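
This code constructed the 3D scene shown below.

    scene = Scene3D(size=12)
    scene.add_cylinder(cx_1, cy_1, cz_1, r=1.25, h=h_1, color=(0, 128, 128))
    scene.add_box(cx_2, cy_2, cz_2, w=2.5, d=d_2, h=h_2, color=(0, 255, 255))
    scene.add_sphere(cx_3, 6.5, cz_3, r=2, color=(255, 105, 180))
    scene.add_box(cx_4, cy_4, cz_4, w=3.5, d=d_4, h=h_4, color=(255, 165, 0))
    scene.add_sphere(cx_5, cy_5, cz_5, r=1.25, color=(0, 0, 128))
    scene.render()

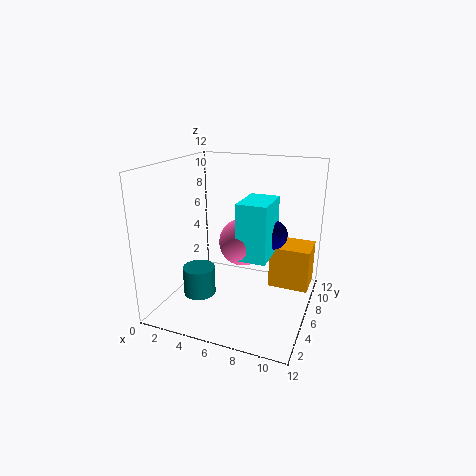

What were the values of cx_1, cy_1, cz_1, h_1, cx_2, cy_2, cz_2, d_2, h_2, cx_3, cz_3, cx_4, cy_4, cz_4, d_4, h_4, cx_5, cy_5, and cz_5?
cx_1 = 4, cy_1 = 2.75, cz_1 = 2.25, h_1 = 2.25, cx_2 = 6.25, cy_2 = 4.75, cz_2 = 4.5, d_2 = 3.75, h_2 = 4.75, cx_3 = 6.25, cz_3 = 5.5, cx_4 = 8.25, cy_4 = 7.75, cz_4 = 1, d_4 = 3, h_4 = 3.75, cx_5 = 8.5, cy_5 = 7.75, cz_5 = 6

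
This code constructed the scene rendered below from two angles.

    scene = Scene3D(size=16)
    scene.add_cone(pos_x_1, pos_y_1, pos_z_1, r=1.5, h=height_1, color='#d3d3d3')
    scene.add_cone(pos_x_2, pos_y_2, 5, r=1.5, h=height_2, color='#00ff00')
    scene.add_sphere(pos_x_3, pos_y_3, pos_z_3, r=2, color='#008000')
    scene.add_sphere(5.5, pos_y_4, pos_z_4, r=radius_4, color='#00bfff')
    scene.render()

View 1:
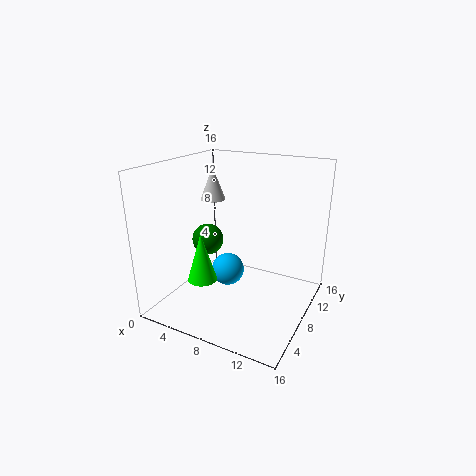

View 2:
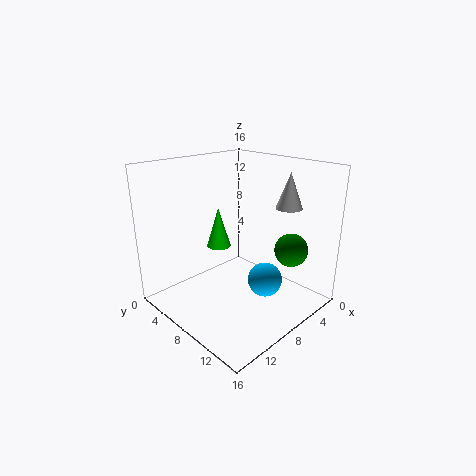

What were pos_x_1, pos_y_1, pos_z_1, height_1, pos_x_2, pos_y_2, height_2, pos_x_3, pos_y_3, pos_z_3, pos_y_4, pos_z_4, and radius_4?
pos_x_1 = 3
pos_y_1 = 11
pos_z_1 = 11
height_1 = 4
pos_x_2 = 6.5
pos_y_2 = 3
height_2 = 5
pos_x_3 = 2
pos_y_3 = 11
pos_z_3 = 5.5
pos_y_4 = 10
pos_z_4 = 2.5
radius_4 = 2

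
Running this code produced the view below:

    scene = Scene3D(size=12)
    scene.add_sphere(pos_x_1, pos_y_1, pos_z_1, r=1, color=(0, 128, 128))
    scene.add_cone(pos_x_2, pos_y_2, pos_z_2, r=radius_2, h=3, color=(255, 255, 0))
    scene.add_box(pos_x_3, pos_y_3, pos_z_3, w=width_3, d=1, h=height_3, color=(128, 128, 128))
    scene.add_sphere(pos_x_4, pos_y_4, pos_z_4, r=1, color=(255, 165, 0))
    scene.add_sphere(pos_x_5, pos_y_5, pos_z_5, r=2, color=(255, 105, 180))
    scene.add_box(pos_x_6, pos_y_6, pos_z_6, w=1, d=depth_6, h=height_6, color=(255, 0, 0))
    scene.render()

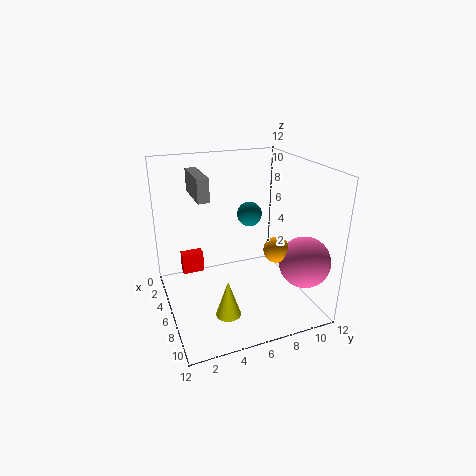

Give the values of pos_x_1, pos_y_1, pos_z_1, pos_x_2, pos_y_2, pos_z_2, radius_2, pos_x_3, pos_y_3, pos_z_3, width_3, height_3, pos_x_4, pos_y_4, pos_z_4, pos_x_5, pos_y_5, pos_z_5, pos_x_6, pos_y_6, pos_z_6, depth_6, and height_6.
pos_x_1 = 6, pos_y_1 = 7, pos_z_1 = 8, pos_x_2 = 9, pos_y_2 = 4, pos_z_2 = 1, radius_2 = 1, pos_x_3 = 1, pos_y_3 = 3, pos_z_3 = 9, width_3 = 4, height_3 = 2, pos_x_4 = 9, pos_y_4 = 8, pos_z_4 = 6, pos_x_5 = 10, pos_y_5 = 10, pos_z_5 = 5, pos_x_6 = 1, pos_y_6 = 2, pos_z_6 = 1, depth_6 = 2, height_6 = 2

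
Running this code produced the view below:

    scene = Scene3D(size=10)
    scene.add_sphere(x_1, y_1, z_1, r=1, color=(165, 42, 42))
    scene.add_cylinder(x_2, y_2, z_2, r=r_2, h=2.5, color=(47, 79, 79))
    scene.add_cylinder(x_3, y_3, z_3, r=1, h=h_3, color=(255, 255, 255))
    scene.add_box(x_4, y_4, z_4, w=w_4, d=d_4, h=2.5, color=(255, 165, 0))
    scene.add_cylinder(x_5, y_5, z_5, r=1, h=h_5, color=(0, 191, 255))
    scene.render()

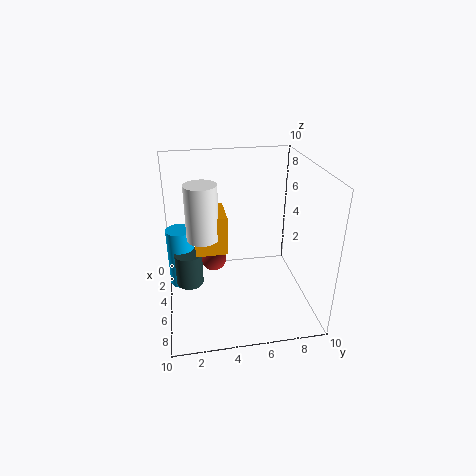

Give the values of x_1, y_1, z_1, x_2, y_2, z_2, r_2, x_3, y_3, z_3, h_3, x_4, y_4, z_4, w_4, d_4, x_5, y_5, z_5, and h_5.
x_1 = 2.5
y_1 = 3.5
z_1 = 2
x_2 = 4
y_2 = 1.5
z_2 = 1
r_2 = 1
x_3 = 6.5
y_3 = 2.5
z_3 = 6
h_3 = 3.5
x_4 = 4.5
y_4 = 2
z_4 = 5
w_4 = 2.5
d_4 = 2
x_5 = 3
y_5 = 1
z_5 = 0.5
h_5 = 4.5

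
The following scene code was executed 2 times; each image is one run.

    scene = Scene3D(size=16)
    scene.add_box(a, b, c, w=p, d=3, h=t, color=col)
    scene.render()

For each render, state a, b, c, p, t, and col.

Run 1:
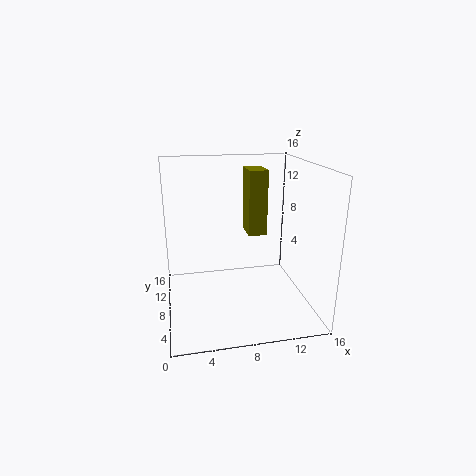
a = 9; b = 7; c = 8.5; p = 2; t = 7; col = 'olive'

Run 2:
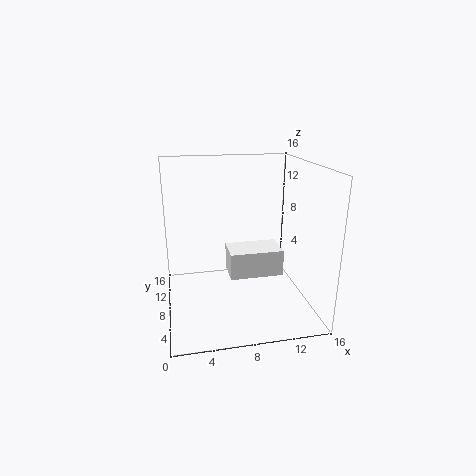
a = 6; b = 1.5; c = 6.5; p = 5; t = 2.5; col = 'white'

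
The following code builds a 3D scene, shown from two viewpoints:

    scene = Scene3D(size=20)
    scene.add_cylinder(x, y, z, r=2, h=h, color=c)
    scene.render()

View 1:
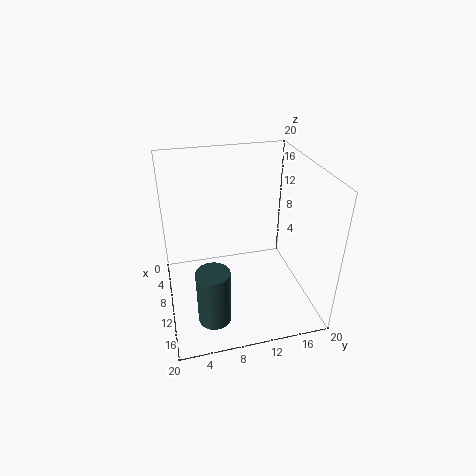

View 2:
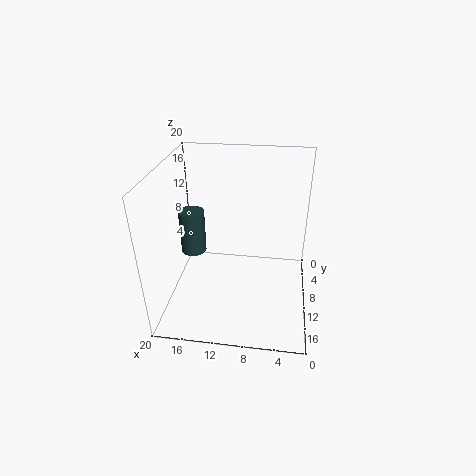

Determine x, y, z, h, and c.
x = 18; y = 5; z = 4; h = 7; c = 'darkslategray'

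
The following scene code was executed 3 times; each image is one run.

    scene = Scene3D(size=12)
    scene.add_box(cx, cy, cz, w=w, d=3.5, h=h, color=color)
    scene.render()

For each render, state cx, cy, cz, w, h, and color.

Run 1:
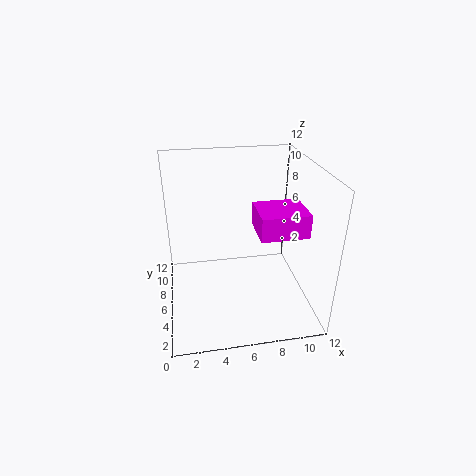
cx = 7.5; cy = 4; cz = 6.5; w = 4; h = 2; color = 'magenta'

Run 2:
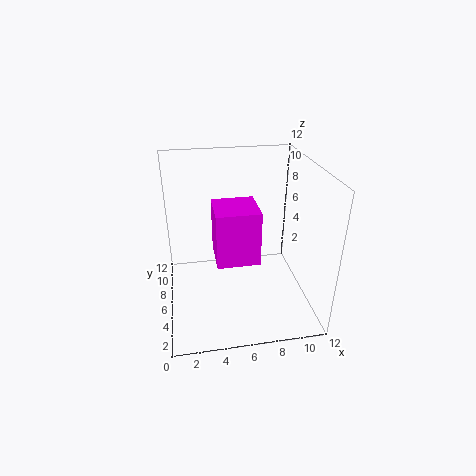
cx = 4; cy = 4; cz = 4.5; w = 3.5; h = 4.5; color = 'magenta'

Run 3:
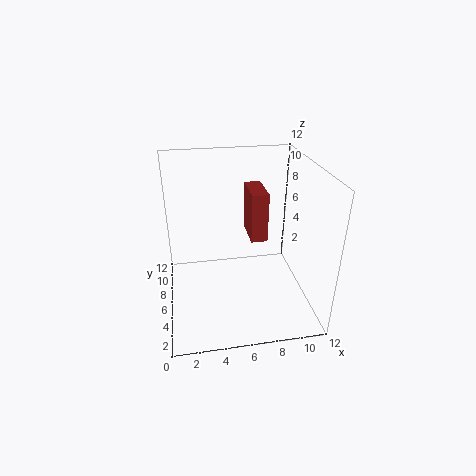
cx = 7.5; cy = 7.5; cz = 4.5; w = 1.5; h = 4.5; color = 'brown'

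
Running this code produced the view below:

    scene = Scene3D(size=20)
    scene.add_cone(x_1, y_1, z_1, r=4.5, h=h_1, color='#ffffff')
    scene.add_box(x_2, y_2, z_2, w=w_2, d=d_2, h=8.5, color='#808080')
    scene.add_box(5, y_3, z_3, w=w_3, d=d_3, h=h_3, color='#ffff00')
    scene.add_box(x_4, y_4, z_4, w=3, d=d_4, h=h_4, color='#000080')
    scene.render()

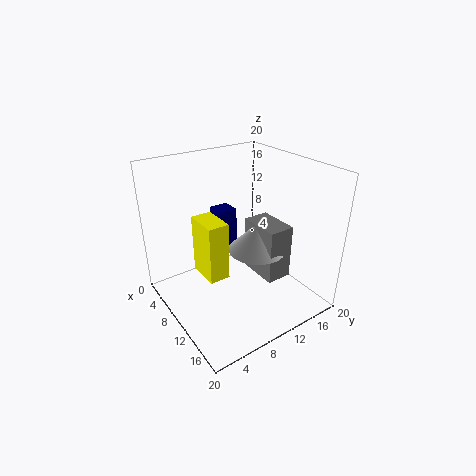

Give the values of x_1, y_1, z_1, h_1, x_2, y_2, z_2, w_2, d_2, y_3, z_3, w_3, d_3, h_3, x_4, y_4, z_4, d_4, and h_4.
x_1 = 8
y_1 = 15
z_1 = 5.5
h_1 = 4.5
x_2 = 5.5
y_2 = 14.5
z_2 = 1.5
w_2 = 6.5
d_2 = 4
y_3 = 5.5
z_3 = 4
w_3 = 5
d_3 = 3
h_3 = 8.5
x_4 = 1.5
y_4 = 10.5
z_4 = 4.5
d_4 = 3
h_4 = 7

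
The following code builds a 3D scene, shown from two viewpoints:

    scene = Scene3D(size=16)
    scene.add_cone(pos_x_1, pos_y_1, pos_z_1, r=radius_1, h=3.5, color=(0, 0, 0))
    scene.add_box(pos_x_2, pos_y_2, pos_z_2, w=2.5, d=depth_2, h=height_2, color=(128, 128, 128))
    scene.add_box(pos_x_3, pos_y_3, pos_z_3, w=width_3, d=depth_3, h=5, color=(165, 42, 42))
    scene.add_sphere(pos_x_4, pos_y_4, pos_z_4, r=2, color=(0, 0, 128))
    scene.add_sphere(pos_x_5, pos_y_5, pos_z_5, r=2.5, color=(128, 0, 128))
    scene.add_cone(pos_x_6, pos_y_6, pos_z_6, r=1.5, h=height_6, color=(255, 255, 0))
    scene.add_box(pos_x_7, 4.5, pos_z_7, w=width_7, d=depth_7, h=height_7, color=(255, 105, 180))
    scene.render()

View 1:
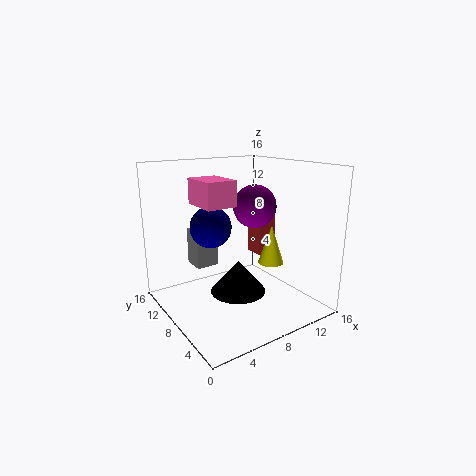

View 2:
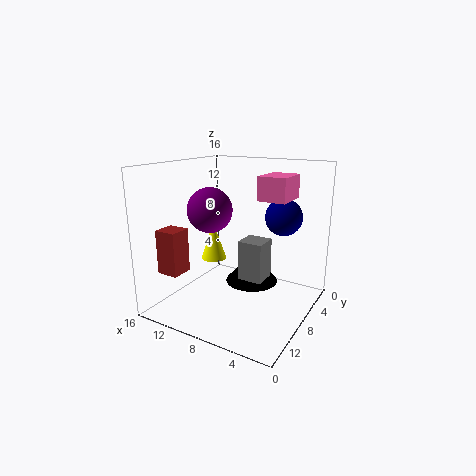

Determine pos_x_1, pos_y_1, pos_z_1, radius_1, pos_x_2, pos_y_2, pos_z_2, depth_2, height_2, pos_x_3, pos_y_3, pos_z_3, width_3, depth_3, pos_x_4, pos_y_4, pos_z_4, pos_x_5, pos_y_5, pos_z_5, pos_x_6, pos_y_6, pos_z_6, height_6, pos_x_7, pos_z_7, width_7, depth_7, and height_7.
pos_x_1 = 7, pos_y_1 = 6.5, pos_z_1 = 2.5, radius_1 = 3, pos_x_2 = 3.5, pos_y_2 = 9, pos_z_2 = 5, depth_2 = 2.5, height_2 = 4, pos_x_3 = 13, pos_y_3 = 10.5, pos_z_3 = 4, width_3 = 2.5, depth_3 = 2.5, pos_x_4 = 3.5, pos_y_4 = 6, pos_z_4 = 10.5, pos_x_5 = 11, pos_y_5 = 9, pos_z_5 = 11, pos_x_6 = 12, pos_y_6 = 7, pos_z_6 = 4.5, height_6 = 4.5, pos_x_7 = 2.5, pos_z_7 = 12.5, width_7 = 3, depth_7 = 4, height_7 = 2.5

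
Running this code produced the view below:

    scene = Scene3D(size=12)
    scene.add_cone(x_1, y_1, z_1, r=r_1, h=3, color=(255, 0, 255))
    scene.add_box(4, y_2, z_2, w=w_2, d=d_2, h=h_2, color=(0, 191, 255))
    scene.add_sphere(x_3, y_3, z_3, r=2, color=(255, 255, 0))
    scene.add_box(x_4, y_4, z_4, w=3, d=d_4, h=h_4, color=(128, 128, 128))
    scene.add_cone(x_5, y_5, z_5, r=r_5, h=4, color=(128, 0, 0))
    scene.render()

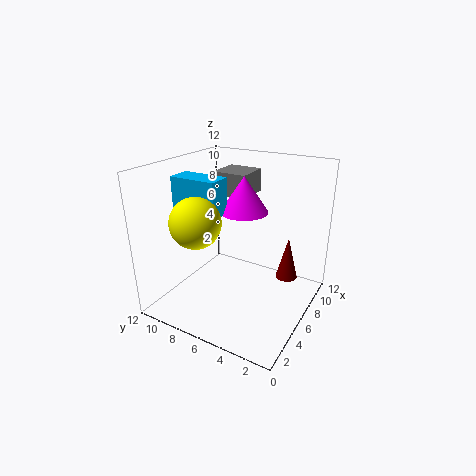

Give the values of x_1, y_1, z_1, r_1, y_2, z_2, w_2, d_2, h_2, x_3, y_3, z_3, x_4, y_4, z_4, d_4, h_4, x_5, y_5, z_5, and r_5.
x_1 = 7; y_1 = 6; z_1 = 8; r_1 = 2; y_2 = 7; z_2 = 8; w_2 = 2; d_2 = 4; h_2 = 3; x_3 = 3; y_3 = 8; z_3 = 8; x_4 = 7; y_4 = 6; z_4 = 9; d_4 = 3; h_4 = 2; x_5 = 10; y_5 = 3; z_5 = 1; r_5 = 1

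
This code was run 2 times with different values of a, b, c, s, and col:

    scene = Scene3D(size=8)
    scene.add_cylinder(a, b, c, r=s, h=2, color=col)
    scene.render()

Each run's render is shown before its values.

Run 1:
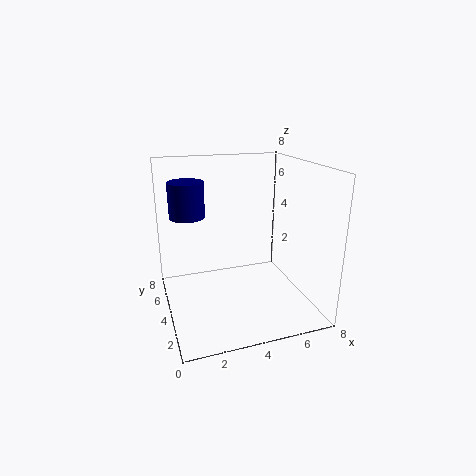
a = 1.5
b = 5.5
c = 5
s = 1
col = 'navy'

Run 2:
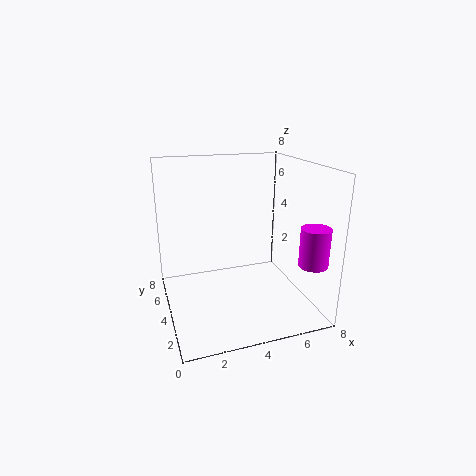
a = 7
b = 1
c = 3.25
s = 0.75
col = 'magenta'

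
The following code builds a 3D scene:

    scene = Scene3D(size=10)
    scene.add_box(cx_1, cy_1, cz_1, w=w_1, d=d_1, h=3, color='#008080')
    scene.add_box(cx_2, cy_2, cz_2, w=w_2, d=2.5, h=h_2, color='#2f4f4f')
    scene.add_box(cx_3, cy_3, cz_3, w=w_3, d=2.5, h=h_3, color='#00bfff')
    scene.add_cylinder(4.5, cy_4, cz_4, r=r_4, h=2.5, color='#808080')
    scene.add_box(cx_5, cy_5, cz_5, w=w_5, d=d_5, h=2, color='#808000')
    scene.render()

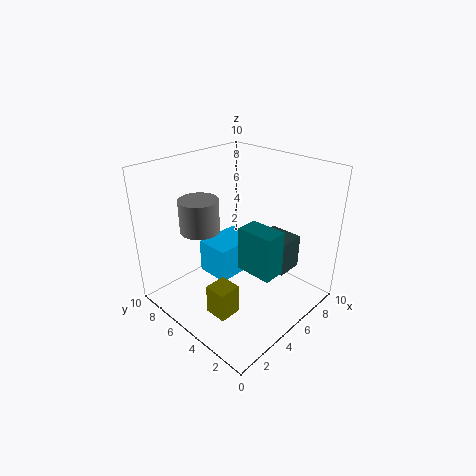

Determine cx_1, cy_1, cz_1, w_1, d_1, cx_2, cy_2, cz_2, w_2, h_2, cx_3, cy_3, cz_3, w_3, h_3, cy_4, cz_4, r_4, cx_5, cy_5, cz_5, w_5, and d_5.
cx_1 = 4; cy_1 = 1.5; cz_1 = 3.5; w_1 = 1.5; d_1 = 2.5; cx_2 = 7; cy_2 = 2.5; cz_2 = 2; w_2 = 2; h_2 = 2.5; cx_3 = 4; cy_3 = 5.5; cz_3 = 1.5; w_3 = 3.5; h_3 = 2.5; cy_4 = 8.5; cz_4 = 4.5; r_4 = 1.5; cx_5 = 1.5; cy_5 = 3; cz_5 = 1; w_5 = 1.5; d_5 = 1.5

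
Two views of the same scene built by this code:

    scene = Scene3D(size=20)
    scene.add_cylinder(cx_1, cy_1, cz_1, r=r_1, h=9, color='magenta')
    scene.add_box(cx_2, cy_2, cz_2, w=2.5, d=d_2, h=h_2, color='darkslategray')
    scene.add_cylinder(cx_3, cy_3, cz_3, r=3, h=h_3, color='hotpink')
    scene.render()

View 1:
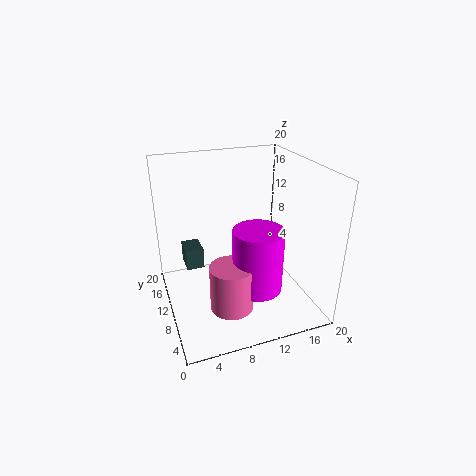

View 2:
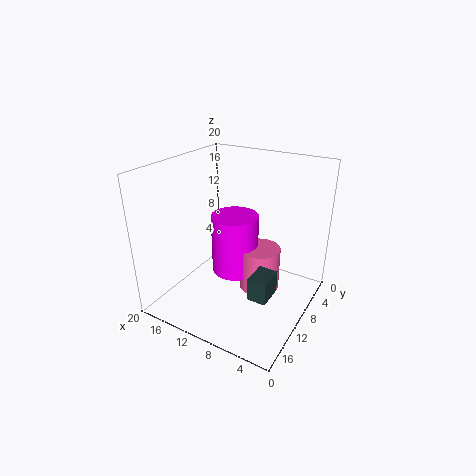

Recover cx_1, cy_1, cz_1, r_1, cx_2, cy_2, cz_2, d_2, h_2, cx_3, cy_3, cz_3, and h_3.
cx_1 = 12, cy_1 = 7.5, cz_1 = 3, r_1 = 3.5, cx_2 = 3, cy_2 = 12, cz_2 = 5, d_2 = 3.5, h_2 = 3, cx_3 = 8, cy_3 = 7, cz_3 = 1, h_3 = 6.5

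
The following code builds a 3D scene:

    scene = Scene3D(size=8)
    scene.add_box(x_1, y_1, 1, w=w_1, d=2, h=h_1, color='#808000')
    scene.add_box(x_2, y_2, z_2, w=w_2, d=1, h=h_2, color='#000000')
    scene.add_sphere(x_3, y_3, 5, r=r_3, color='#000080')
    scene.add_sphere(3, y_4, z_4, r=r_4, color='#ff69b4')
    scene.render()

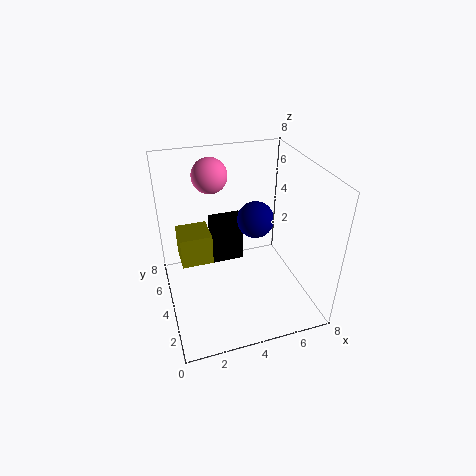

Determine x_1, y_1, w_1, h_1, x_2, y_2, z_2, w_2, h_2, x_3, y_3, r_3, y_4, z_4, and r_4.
x_1 = 1
y_1 = 6
w_1 = 2
h_1 = 2
x_2 = 3
y_2 = 6
z_2 = 1
w_2 = 2
h_2 = 3
x_3 = 5
y_3 = 4
r_3 = 1
y_4 = 6
z_4 = 7
r_4 = 1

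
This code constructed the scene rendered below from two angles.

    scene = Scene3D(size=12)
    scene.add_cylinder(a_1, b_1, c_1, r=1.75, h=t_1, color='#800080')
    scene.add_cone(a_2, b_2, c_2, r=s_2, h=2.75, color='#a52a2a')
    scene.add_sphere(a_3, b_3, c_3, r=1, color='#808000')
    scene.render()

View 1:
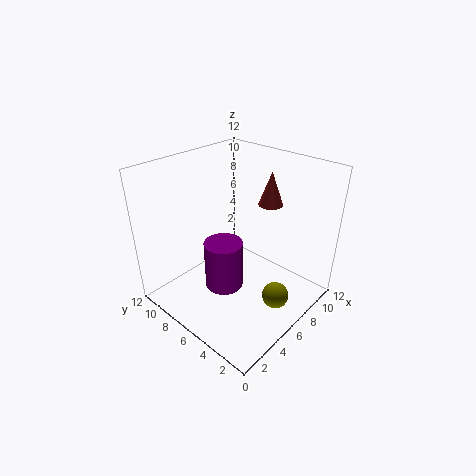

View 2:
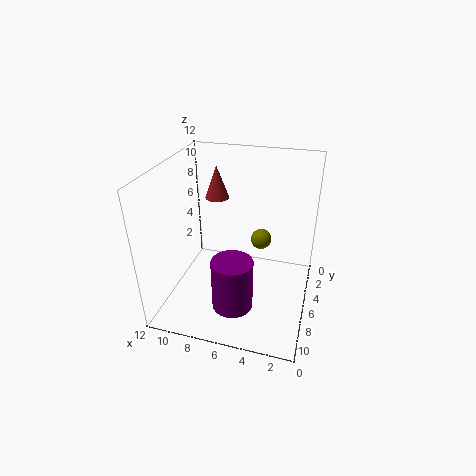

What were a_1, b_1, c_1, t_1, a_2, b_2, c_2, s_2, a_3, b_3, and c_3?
a_1 = 6, b_1 = 7.75, c_1 = 0.25, t_1 = 4.5, a_2 = 8.25, b_2 = 4.5, c_2 = 8.75, s_2 = 1, a_3 = 5, b_3 = 1.25, c_3 = 3.25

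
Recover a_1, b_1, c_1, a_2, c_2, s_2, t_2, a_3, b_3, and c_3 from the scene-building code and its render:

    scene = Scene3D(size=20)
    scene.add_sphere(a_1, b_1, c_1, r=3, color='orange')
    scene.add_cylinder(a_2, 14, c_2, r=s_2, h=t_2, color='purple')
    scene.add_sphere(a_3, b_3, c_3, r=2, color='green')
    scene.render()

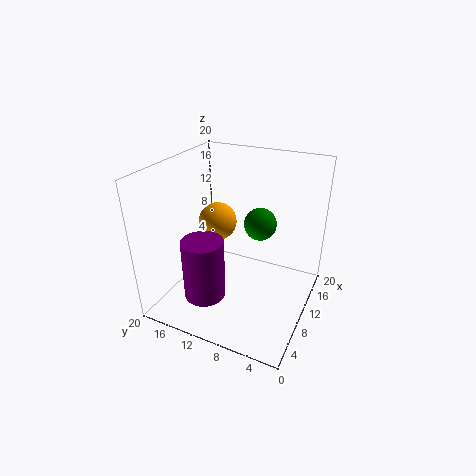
a_1 = 15
b_1 = 16
c_1 = 9
a_2 = 7
c_2 = 1
s_2 = 3
t_2 = 9
a_3 = 8
b_3 = 6
c_3 = 14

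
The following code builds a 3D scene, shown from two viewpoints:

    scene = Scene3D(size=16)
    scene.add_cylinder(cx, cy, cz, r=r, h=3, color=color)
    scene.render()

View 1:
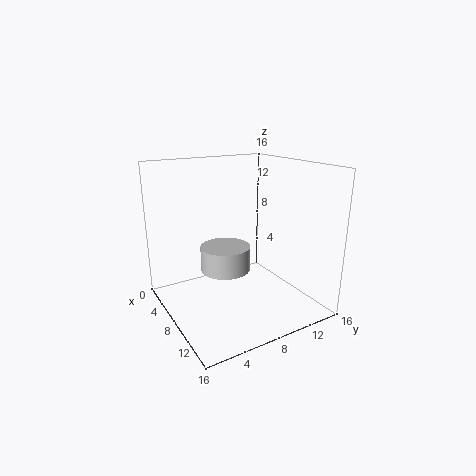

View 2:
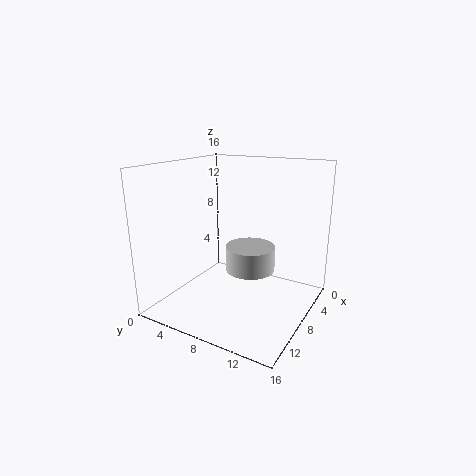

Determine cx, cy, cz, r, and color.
cx = 5; cy = 8; cz = 3; r = 3; color = 'lightgray'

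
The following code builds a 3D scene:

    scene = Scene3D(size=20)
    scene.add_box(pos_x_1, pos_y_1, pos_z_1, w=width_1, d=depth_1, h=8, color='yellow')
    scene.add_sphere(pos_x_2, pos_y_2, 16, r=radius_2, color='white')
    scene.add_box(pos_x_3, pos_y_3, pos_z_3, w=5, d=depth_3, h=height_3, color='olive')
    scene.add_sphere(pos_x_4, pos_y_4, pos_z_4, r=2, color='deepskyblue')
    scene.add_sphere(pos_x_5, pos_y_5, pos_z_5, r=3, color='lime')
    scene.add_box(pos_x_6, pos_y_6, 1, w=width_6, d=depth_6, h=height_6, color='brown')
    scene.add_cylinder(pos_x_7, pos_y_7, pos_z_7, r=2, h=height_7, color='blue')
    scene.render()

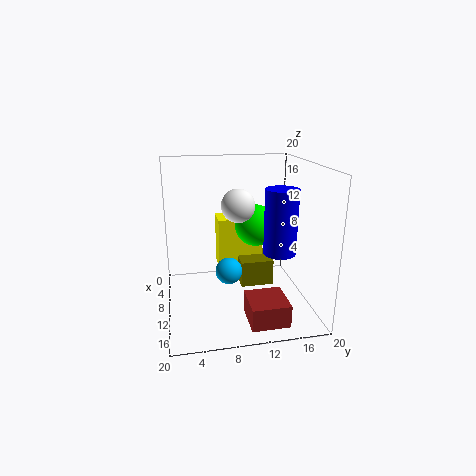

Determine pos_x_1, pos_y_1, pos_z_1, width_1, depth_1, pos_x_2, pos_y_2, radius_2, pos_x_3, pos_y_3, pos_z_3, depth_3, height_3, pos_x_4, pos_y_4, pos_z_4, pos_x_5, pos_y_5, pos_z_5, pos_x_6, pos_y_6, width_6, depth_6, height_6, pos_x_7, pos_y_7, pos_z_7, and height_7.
pos_x_1 = 1; pos_y_1 = 8; pos_z_1 = 3; width_1 = 4; depth_1 = 7; pos_x_2 = 15; pos_y_2 = 9; radius_2 = 2; pos_x_3 = 3; pos_y_3 = 11; pos_z_3 = 1; depth_3 = 5; height_3 = 4; pos_x_4 = 8; pos_y_4 = 9; pos_z_4 = 4; pos_x_5 = 8; pos_y_5 = 13; pos_z_5 = 11; pos_x_6 = 14; pos_y_6 = 10; width_6 = 5; depth_6 = 5; height_6 = 3; pos_x_7 = 16; pos_y_7 = 14; pos_z_7 = 10; height_7 = 8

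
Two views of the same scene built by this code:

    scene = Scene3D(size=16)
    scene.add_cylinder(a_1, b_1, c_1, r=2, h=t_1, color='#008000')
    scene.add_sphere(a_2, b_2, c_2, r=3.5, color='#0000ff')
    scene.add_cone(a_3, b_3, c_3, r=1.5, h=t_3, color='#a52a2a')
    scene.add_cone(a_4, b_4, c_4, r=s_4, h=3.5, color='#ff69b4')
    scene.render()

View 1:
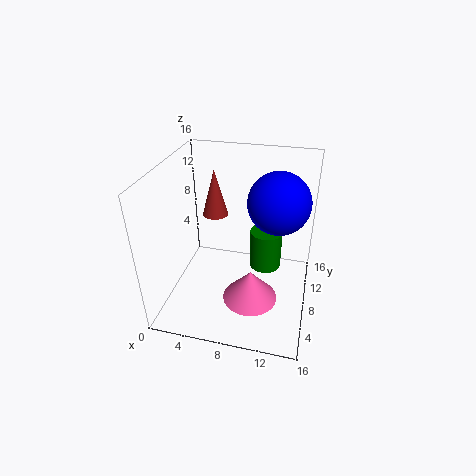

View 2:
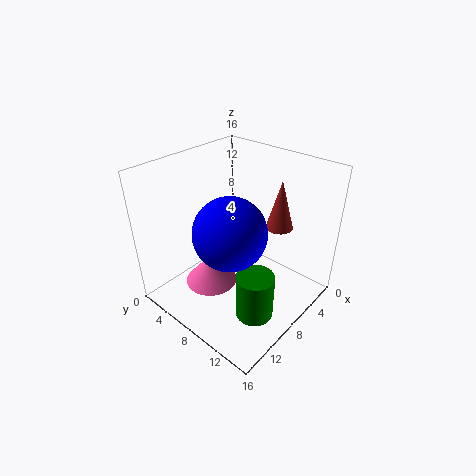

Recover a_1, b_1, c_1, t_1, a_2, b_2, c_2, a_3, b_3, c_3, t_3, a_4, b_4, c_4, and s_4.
a_1 = 10.5; b_1 = 12.5; c_1 = 1.5; t_1 = 5; a_2 = 12; b_2 = 10.5; c_2 = 11.5; a_3 = 4.5; b_3 = 11; c_3 = 9; t_3 = 5.5; a_4 = 10; b_4 = 5.5; c_4 = 2; s_4 = 3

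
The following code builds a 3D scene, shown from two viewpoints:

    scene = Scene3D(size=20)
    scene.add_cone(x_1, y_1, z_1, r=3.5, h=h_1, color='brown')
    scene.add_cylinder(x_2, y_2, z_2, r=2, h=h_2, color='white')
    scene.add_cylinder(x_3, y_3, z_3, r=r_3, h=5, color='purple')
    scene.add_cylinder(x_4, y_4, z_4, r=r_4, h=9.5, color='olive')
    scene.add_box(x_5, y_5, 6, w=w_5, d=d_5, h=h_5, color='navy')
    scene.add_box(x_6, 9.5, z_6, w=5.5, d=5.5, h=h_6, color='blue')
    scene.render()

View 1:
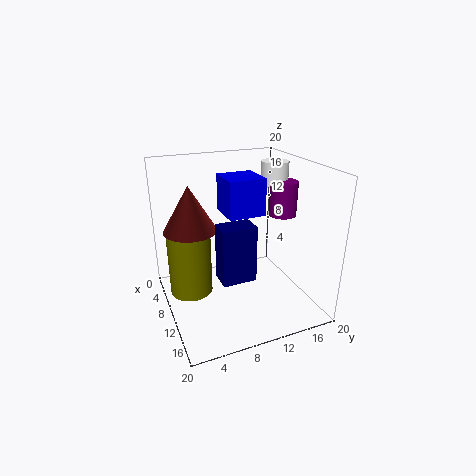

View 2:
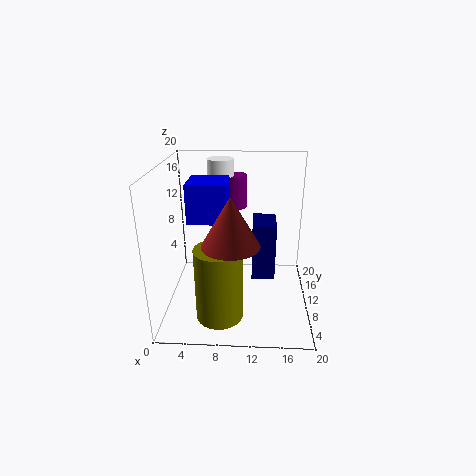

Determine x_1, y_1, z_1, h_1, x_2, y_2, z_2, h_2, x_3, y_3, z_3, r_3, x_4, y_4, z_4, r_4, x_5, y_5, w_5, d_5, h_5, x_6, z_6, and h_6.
x_1 = 9.5, y_1 = 3.5, z_1 = 12, h_1 = 6, x_2 = 7, y_2 = 17, z_2 = 16, h_2 = 3.5, x_3 = 9, y_3 = 17.5, z_3 = 12, r_3 = 2, x_4 = 8, y_4 = 3.5, z_4 = 2, r_4 = 3, x_5 = 12, y_5 = 6, w_5 = 3, d_5 = 4.5, h_5 = 7.5, x_6 = 3, z_6 = 12, h_6 = 5.5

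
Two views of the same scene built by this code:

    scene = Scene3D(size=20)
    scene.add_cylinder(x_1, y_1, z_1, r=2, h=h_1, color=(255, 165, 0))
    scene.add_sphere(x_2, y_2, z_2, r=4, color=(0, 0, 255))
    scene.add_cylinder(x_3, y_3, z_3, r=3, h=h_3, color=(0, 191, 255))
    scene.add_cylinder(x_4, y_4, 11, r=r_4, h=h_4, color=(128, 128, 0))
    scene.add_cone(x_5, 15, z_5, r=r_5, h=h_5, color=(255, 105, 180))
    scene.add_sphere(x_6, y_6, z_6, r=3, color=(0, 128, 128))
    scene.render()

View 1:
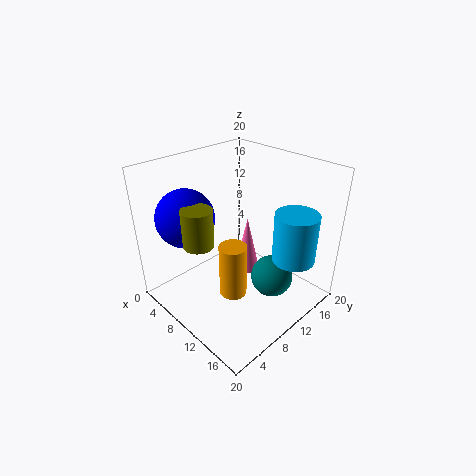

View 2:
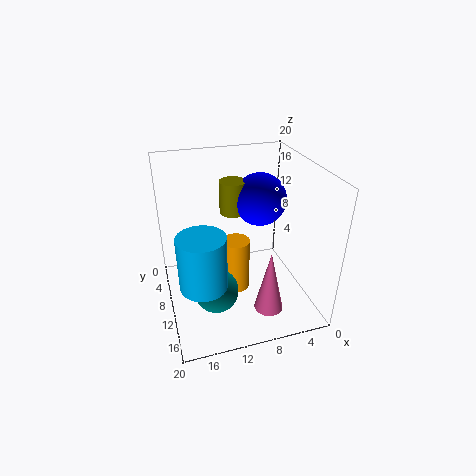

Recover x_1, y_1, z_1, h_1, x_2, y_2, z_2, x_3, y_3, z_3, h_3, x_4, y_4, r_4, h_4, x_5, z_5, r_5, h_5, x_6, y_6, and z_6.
x_1 = 10, y_1 = 9, z_1 = 1, h_1 = 8, x_2 = 5, y_2 = 5, z_2 = 13, x_3 = 16, y_3 = 15, z_3 = 7, h_3 = 7, x_4 = 9, y_4 = 4, r_4 = 2, h_4 = 5, x_5 = 7, z_5 = 1, r_5 = 2, h_5 = 9, x_6 = 14, y_6 = 13, z_6 = 4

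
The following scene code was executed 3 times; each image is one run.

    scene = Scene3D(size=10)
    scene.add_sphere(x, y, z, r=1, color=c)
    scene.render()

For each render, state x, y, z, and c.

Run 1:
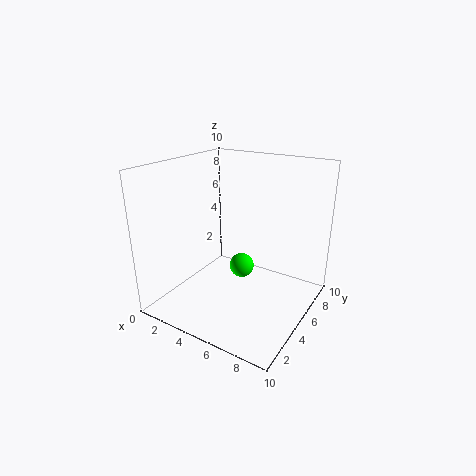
x = 3.5; y = 8; z = 1; c = 'lime'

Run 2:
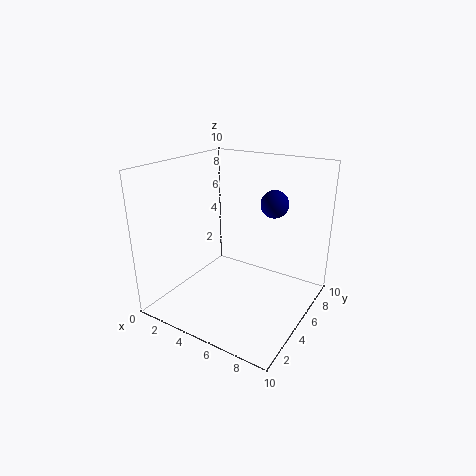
x = 6.5; y = 7.5; z = 7; c = 'navy'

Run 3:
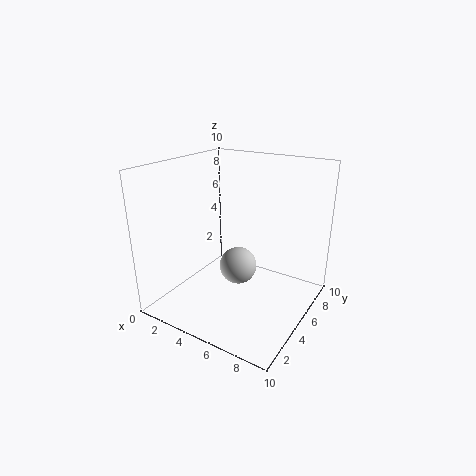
x = 7.5; y = 1; z = 5.5; c = 'lightgray'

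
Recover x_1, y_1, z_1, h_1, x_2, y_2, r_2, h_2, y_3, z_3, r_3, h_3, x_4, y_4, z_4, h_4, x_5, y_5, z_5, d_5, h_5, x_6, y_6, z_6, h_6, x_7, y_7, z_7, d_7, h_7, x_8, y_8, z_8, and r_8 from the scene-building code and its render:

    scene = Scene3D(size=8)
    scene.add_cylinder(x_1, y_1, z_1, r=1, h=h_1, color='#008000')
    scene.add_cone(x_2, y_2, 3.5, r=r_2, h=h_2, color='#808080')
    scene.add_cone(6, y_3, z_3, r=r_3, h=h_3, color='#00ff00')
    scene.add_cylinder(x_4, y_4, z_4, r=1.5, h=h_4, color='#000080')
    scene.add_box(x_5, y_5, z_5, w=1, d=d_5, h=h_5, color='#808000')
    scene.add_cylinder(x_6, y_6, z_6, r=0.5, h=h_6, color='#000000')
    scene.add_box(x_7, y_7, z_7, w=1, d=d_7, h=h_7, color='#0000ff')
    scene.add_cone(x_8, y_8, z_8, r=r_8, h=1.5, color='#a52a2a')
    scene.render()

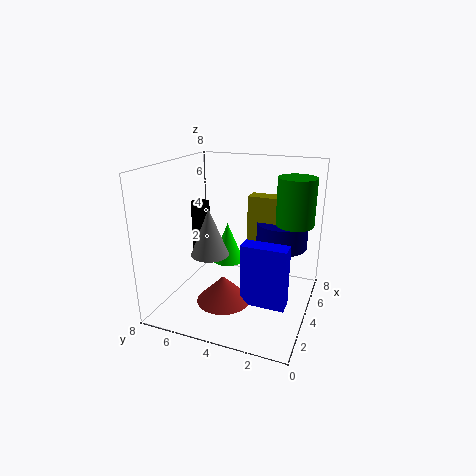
x_1 = 4.5
y_1 = 1
z_1 = 5
h_1 = 2.5
x_2 = 2.5
y_2 = 5
r_2 = 1
h_2 = 2.5
y_3 = 5.5
z_3 = 1.5
r_3 = 1
h_3 = 2.5
x_4 = 6
y_4 = 2
z_4 = 3
h_4 = 1.5
x_5 = 5.5
y_5 = 1.5
z_5 = 3
d_5 = 2.5
h_5 = 3
x_6 = 3.5
y_6 = 6
z_6 = 3
h_6 = 3
x_7 = 3
y_7 = 1
z_7 = 0.5
d_7 = 2.5
h_7 = 3.5
x_8 = 3
y_8 = 4.5
z_8 = 0.5
r_8 = 1.5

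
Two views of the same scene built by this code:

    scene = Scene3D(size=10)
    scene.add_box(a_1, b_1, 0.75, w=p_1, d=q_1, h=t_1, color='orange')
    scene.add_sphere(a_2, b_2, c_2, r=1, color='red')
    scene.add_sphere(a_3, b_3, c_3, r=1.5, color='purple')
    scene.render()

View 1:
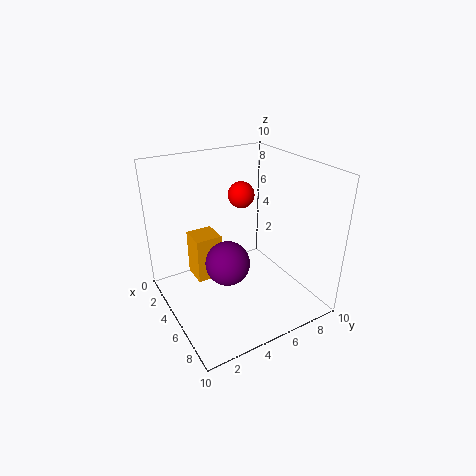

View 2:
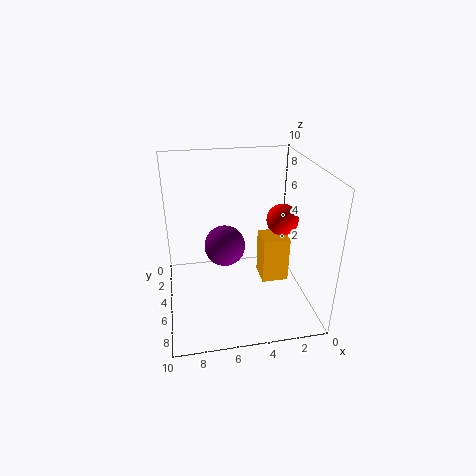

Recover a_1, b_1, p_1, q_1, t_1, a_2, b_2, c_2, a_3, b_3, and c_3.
a_1 = 1
b_1 = 2.75
p_1 = 2
q_1 = 2
t_1 = 3.5
a_2 = 2.5
b_2 = 6.75
c_2 = 7
a_3 = 5.75
b_3 = 3.75
c_3 = 3.75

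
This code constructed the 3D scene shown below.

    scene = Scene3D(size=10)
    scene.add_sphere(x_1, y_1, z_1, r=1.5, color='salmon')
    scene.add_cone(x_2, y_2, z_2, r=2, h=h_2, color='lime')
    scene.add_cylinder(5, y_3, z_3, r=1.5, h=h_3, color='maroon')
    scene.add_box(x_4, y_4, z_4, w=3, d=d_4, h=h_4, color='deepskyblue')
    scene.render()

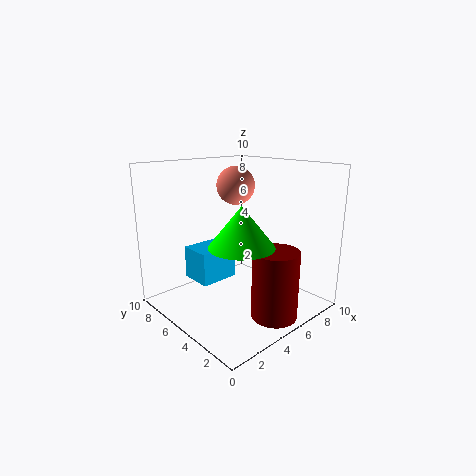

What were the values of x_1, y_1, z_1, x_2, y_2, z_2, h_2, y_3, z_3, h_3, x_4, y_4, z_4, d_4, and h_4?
x_1 = 7.5; y_1 = 8; z_1 = 8; x_2 = 3; y_2 = 2.5; z_2 = 5.5; h_2 = 2.5; y_3 = 1.5; z_3 = 0.5; h_3 = 4.5; x_4 = 3.5; y_4 = 7; z_4 = 1; d_4 = 2.5; h_4 = 2.5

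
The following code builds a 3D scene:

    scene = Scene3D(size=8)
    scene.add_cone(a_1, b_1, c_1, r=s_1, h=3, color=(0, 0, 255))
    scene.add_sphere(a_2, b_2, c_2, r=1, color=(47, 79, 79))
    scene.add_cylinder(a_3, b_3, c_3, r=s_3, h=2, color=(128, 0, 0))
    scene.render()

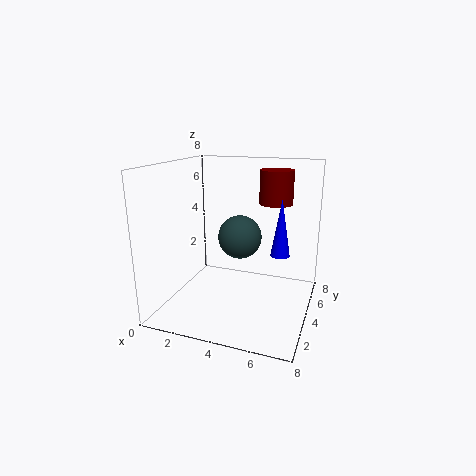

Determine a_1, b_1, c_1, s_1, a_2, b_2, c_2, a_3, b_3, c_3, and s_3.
a_1 = 6.5; b_1 = 3.5; c_1 = 3.5; s_1 = 0.5; a_2 = 5; b_2 = 1.5; c_2 = 5; a_3 = 5.5; b_3 = 6.5; c_3 = 5.5; s_3 = 1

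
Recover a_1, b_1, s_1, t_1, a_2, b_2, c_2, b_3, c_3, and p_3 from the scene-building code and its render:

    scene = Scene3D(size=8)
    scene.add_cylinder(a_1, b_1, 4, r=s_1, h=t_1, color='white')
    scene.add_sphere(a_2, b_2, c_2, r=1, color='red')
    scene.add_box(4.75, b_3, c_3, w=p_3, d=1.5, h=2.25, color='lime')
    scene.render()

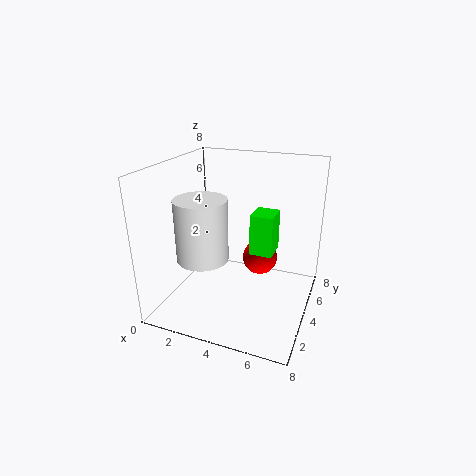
a_1 = 3.25
b_1 = 1.25
s_1 = 1.25
t_1 = 3
a_2 = 5
b_2 = 5
c_2 = 2.5
b_3 = 3.75
c_3 = 3.25
p_3 = 1.25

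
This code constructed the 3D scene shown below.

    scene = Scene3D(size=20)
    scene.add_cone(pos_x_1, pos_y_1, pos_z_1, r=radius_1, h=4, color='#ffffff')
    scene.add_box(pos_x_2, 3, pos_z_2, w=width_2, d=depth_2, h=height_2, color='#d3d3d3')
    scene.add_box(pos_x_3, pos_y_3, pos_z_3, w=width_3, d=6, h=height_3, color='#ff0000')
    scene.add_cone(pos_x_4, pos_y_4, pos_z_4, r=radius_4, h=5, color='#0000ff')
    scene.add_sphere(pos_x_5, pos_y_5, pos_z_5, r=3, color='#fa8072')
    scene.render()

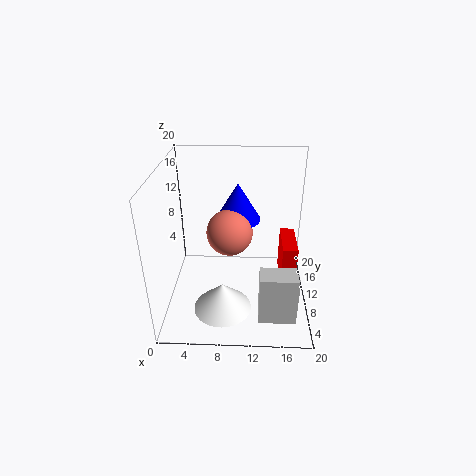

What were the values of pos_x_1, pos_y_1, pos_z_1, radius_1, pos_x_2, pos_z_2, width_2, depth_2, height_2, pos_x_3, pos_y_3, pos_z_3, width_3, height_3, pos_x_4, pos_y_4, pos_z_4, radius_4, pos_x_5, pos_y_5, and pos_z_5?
pos_x_1 = 8, pos_y_1 = 6, pos_z_1 = 1, radius_1 = 4, pos_x_2 = 13, pos_z_2 = 1, width_2 = 5, depth_2 = 3, height_2 = 7, pos_x_3 = 16, pos_y_3 = 7, pos_z_3 = 4, width_3 = 2, height_3 = 6, pos_x_4 = 10, pos_y_4 = 10, pos_z_4 = 13, radius_4 = 3, pos_x_5 = 9, pos_y_5 = 8, pos_z_5 = 12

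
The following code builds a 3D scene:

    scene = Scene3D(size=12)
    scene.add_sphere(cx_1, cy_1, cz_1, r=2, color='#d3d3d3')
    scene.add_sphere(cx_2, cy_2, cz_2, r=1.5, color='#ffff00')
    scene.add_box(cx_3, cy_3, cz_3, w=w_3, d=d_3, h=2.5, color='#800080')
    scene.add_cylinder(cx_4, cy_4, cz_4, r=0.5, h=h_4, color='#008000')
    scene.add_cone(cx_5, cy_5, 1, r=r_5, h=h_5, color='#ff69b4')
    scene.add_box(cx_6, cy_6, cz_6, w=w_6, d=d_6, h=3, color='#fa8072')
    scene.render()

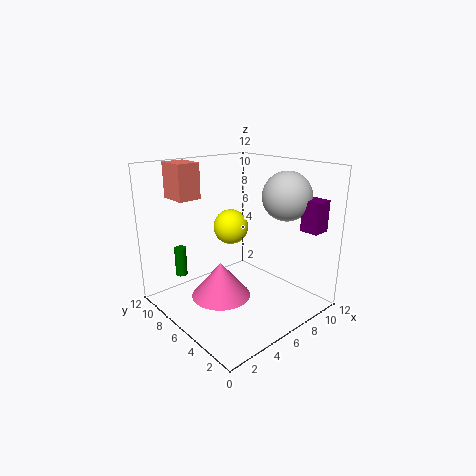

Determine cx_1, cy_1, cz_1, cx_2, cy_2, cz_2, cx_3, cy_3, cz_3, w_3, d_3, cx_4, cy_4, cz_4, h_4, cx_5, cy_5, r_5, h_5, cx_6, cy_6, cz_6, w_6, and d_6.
cx_1 = 9, cy_1 = 3.5, cz_1 = 9.5, cx_2 = 6.5, cy_2 = 7.5, cz_2 = 6.5, cx_3 = 9, cy_3 = 0.5, cz_3 = 7, w_3 = 1.5, d_3 = 1.5, cx_4 = 2.5, cy_4 = 9.5, cz_4 = 2.5, h_4 = 2.5, cx_5 = 4.5, cy_5 = 6.5, r_5 = 2.5, h_5 = 3, cx_6 = 2.5, cy_6 = 9, cz_6 = 9, w_6 = 2, d_6 = 2.5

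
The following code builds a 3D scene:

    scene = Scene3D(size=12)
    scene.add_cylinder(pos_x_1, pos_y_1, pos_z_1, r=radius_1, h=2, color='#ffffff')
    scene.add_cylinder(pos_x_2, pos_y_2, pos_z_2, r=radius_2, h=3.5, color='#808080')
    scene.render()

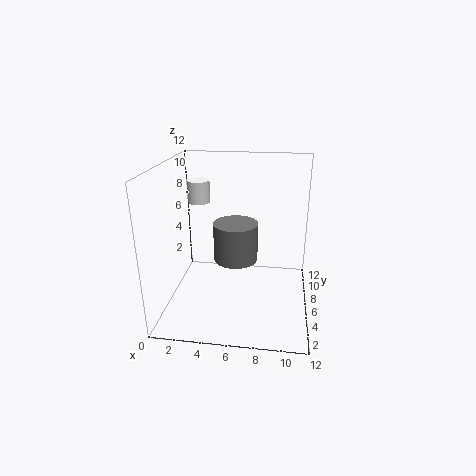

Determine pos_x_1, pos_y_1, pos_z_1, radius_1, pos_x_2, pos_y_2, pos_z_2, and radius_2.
pos_x_1 = 2; pos_y_1 = 9; pos_z_1 = 8; radius_1 = 1; pos_x_2 = 5.5; pos_y_2 = 8; pos_z_2 = 3; radius_2 = 2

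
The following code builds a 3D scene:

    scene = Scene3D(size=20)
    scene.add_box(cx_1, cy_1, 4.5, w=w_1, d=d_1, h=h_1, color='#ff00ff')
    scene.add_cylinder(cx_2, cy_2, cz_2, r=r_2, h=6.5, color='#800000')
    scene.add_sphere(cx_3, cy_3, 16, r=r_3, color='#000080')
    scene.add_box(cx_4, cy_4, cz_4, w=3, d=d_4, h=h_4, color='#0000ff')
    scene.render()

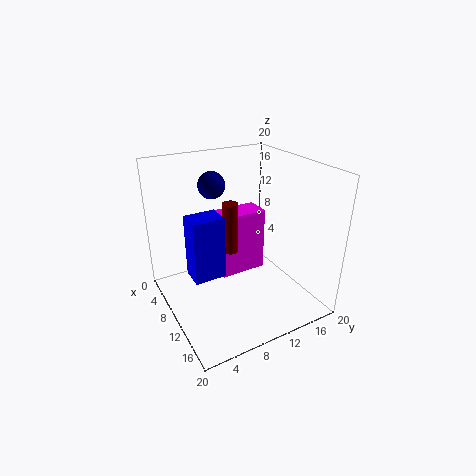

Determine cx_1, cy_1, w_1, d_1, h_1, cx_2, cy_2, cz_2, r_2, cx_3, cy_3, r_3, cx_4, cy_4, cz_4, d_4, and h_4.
cx_1 = 7, cy_1 = 7.5, w_1 = 3.5, d_1 = 6.5, h_1 = 9, cx_2 = 12.5, cy_2 = 7.5, cz_2 = 10, r_2 = 1, cx_3 = 4, cy_3 = 9, r_3 = 2, cx_4 = 11, cy_4 = 2, cz_4 = 7.5, d_4 = 4, h_4 = 8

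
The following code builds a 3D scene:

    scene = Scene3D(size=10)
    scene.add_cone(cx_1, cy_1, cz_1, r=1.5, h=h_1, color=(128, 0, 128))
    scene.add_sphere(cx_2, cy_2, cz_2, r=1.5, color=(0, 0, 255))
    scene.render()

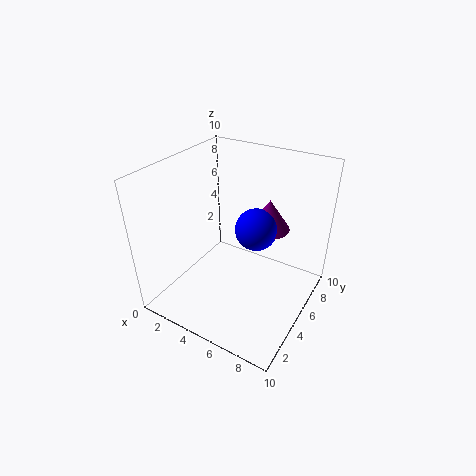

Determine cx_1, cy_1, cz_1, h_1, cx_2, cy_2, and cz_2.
cx_1 = 6.25
cy_1 = 7.25
cz_1 = 5
h_1 = 2.25
cx_2 = 5.75
cy_2 = 6.25
cz_2 = 5.25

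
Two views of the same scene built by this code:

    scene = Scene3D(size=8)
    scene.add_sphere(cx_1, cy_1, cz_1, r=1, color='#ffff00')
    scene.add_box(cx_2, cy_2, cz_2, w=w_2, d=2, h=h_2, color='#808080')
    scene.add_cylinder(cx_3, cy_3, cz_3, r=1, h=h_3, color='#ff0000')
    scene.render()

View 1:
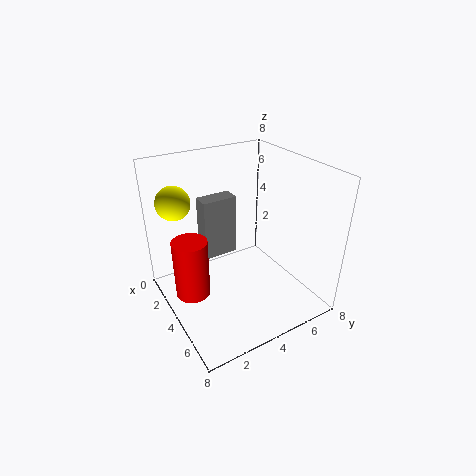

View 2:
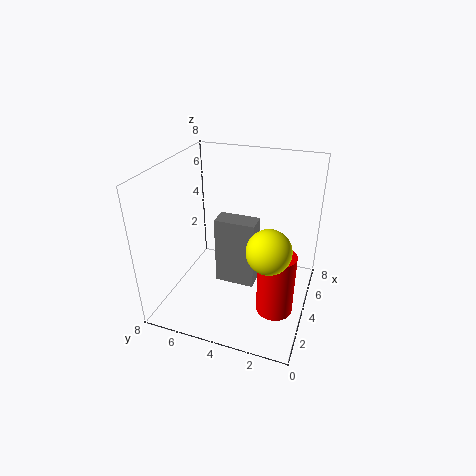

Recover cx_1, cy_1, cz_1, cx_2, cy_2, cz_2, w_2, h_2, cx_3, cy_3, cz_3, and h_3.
cx_1 = 1
cy_1 = 1.5
cz_1 = 5.5
cx_2 = 2
cy_2 = 2.5
cz_2 = 2.5
w_2 = 1
h_2 = 3.5
cx_3 = 3
cy_3 = 1.5
cz_3 = 0.5
h_3 = 3.5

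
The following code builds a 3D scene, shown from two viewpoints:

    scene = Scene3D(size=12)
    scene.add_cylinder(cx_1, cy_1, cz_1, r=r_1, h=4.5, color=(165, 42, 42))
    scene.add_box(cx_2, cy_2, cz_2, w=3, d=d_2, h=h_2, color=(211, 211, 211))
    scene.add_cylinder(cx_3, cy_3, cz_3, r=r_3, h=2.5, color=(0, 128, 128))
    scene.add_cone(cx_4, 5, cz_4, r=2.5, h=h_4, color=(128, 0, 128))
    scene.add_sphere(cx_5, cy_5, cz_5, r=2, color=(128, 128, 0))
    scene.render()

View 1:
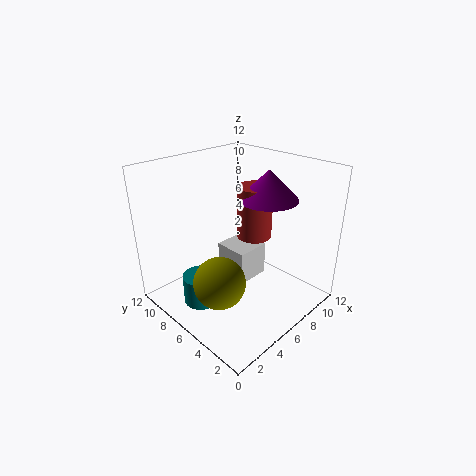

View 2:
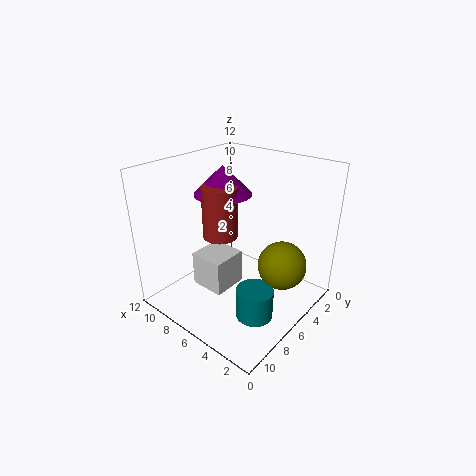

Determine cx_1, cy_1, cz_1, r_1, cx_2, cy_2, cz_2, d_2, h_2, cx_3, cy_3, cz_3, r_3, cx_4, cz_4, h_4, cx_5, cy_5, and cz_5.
cx_1 = 8, cy_1 = 6, cz_1 = 5.5, r_1 = 1.5, cx_2 = 6, cy_2 = 5.5, cz_2 = 1.5, d_2 = 3, h_2 = 3, cx_3 = 3, cy_3 = 7.5, cz_3 = 0.5, r_3 = 1.5, cx_4 = 8.5, cz_4 = 9, h_4 = 2.5, cx_5 = 2.5, cy_5 = 4.5, cz_5 = 4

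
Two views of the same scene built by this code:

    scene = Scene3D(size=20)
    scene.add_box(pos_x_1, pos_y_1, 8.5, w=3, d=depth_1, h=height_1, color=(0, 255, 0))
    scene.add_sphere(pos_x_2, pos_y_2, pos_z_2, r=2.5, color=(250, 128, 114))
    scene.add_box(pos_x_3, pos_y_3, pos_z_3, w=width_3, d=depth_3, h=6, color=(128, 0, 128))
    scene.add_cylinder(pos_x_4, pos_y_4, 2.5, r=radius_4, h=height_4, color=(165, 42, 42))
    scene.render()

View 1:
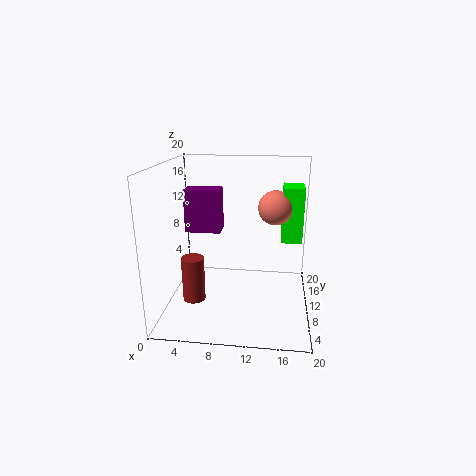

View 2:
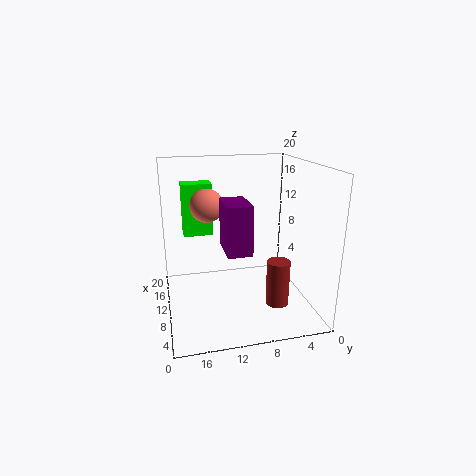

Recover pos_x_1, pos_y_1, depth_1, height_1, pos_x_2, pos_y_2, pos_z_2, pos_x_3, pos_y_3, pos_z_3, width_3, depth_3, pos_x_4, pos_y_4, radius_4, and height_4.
pos_x_1 = 16; pos_y_1 = 12.5; depth_1 = 4.5; height_1 = 8; pos_x_2 = 15; pos_y_2 = 13.5; pos_z_2 = 13.5; pos_x_3 = 2.5; pos_y_3 = 10; pos_z_3 = 10.5; width_3 = 5; depth_3 = 3; pos_x_4 = 4.5; pos_y_4 = 6; radius_4 = 1.5; height_4 = 6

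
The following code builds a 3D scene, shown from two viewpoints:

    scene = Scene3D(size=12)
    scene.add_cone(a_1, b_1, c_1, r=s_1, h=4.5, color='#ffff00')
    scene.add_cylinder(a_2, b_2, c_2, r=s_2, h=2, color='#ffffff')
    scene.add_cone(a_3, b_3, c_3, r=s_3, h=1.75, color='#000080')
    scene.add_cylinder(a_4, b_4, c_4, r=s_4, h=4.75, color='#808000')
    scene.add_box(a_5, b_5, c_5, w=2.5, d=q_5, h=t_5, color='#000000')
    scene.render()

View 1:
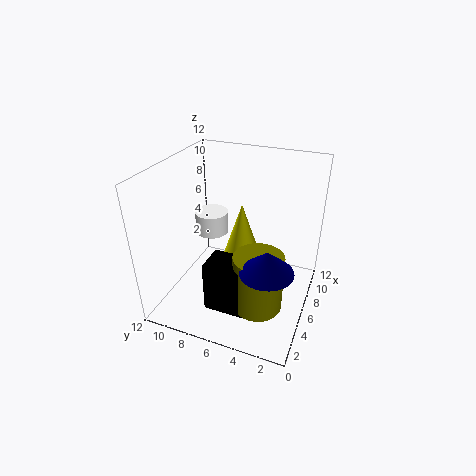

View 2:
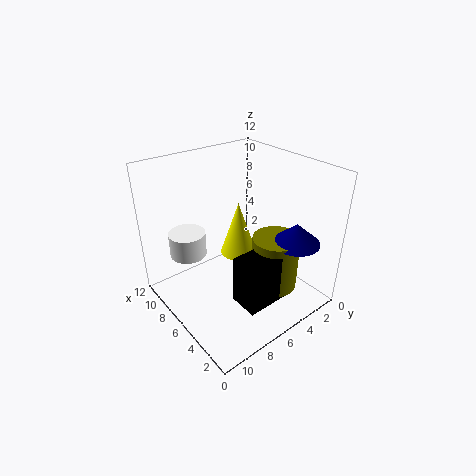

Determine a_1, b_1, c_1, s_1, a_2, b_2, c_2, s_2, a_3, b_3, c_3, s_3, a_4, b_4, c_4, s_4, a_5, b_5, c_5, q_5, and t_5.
a_1 = 6.25
b_1 = 5.75
c_1 = 4.5
s_1 = 1.5
a_2 = 8.25
b_2 = 9.5
c_2 = 4.75
s_2 = 1.5
a_3 = 2.75
b_3 = 2.5
c_3 = 5.75
s_3 = 2
a_4 = 4
b_4 = 3.5
c_4 = 1.25
s_4 = 2
a_5 = 2.25
b_5 = 3.75
c_5 = 1
q_5 = 3.75
t_5 = 4.25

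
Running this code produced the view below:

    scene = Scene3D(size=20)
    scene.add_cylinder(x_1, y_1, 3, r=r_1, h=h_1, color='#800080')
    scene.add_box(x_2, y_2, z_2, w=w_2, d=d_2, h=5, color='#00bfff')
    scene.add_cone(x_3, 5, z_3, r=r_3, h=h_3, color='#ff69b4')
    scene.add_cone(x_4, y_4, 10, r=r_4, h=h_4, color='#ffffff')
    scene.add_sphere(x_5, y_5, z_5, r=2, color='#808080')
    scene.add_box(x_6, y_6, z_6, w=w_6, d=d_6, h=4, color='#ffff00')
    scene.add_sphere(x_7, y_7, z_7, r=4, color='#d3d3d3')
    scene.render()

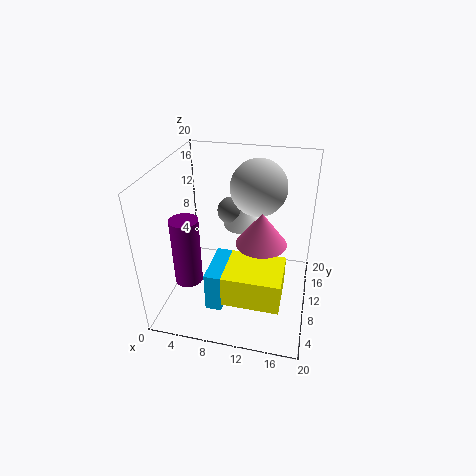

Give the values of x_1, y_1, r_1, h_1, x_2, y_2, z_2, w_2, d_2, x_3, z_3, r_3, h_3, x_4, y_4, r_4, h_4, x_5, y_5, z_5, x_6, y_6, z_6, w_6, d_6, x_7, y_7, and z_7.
x_1 = 3, y_1 = 8, r_1 = 2, h_1 = 10, x_2 = 8, y_2 = 1, z_2 = 5, w_2 = 2, d_2 = 6, x_3 = 14, z_3 = 13, r_3 = 3, h_3 = 4, x_4 = 10, y_4 = 14, r_4 = 3, h_4 = 4, x_5 = 8, y_5 = 14, z_5 = 12, x_6 = 10, y_6 = 1, z_6 = 6, w_6 = 7, d_6 = 6, x_7 = 12, y_7 = 14, z_7 = 16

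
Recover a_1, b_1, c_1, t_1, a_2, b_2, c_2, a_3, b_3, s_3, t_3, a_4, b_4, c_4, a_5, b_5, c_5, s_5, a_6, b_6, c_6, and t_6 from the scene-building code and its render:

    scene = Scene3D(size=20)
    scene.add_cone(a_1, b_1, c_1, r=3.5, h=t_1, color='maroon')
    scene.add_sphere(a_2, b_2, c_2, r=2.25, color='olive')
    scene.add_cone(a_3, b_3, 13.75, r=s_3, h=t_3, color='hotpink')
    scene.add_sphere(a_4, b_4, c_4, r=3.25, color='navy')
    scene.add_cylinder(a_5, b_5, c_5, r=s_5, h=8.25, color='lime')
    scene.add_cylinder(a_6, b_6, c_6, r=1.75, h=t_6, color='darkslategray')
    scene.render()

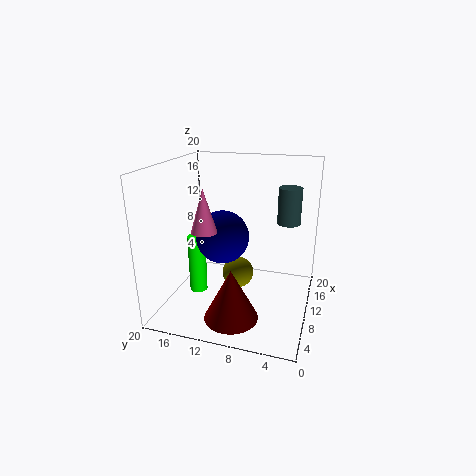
a_1 = 3.75, b_1 = 9, c_1 = 1.5, t_1 = 6.75, a_2 = 10.75, b_2 = 10.25, c_2 = 4.25, a_3 = 2, b_3 = 11.5, s_3 = 1.5, t_3 = 5, a_4 = 5.25, b_4 = 10.5, c_4 = 12, a_5 = 8.25, b_5 = 15.5, c_5 = 2, s_5 = 1.25, a_6 = 16.5, b_6 = 4, c_6 = 10.5, t_6 = 5.5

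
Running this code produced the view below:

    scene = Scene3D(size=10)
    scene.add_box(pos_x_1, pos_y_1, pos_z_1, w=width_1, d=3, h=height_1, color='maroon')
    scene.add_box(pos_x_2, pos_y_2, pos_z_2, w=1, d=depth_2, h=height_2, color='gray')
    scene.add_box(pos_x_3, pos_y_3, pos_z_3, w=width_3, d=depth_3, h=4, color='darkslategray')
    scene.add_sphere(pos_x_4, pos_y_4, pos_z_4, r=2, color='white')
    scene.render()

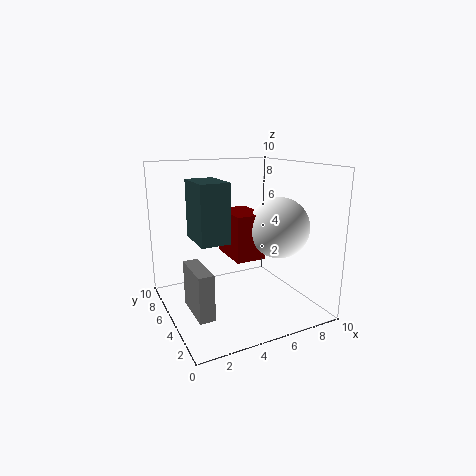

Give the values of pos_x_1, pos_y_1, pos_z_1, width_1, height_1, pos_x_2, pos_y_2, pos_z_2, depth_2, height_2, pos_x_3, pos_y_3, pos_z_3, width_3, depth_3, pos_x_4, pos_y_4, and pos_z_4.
pos_x_1 = 4
pos_y_1 = 3
pos_z_1 = 4
width_1 = 2
height_1 = 3
pos_x_2 = 1
pos_y_2 = 2
pos_z_2 = 1
depth_2 = 3
height_2 = 3
pos_x_3 = 2
pos_y_3 = 4
pos_z_3 = 5
width_3 = 2
depth_3 = 3
pos_x_4 = 7
pos_y_4 = 3
pos_z_4 = 6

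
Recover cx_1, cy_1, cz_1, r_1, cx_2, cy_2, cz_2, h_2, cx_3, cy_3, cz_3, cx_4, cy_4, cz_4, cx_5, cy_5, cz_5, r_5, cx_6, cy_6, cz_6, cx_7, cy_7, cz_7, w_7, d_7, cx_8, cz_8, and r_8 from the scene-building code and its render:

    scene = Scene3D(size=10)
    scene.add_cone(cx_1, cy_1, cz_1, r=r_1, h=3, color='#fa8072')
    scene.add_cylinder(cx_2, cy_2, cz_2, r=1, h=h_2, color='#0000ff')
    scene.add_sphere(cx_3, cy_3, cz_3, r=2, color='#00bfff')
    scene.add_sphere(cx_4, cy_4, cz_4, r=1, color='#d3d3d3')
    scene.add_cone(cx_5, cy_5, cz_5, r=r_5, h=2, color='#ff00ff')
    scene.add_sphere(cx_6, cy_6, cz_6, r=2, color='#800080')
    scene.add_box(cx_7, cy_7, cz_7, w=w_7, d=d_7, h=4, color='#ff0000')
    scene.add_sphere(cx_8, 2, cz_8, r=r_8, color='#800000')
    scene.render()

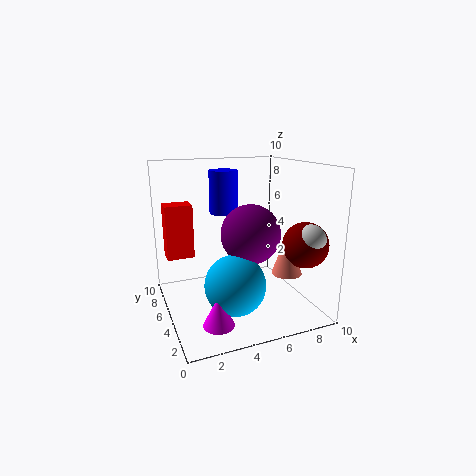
cx_1 = 7.5
cy_1 = 2.5
cz_1 = 3
r_1 = 1
cx_2 = 4.5
cy_2 = 6.5
cz_2 = 6.5
h_2 = 3
cx_3 = 4
cy_3 = 3
cz_3 = 2.5
cx_4 = 8.5
cy_4 = 1.5
cz_4 = 5.5
cx_5 = 2.5
cy_5 = 2
cz_5 = 0.5
r_5 = 1
cx_6 = 5.5
cy_6 = 4
cz_6 = 5.5
cx_7 = 0.5
cy_7 = 7.5
cz_7 = 3
w_7 = 2
d_7 = 1.5
cx_8 = 8.5
cz_8 = 5
r_8 = 1.5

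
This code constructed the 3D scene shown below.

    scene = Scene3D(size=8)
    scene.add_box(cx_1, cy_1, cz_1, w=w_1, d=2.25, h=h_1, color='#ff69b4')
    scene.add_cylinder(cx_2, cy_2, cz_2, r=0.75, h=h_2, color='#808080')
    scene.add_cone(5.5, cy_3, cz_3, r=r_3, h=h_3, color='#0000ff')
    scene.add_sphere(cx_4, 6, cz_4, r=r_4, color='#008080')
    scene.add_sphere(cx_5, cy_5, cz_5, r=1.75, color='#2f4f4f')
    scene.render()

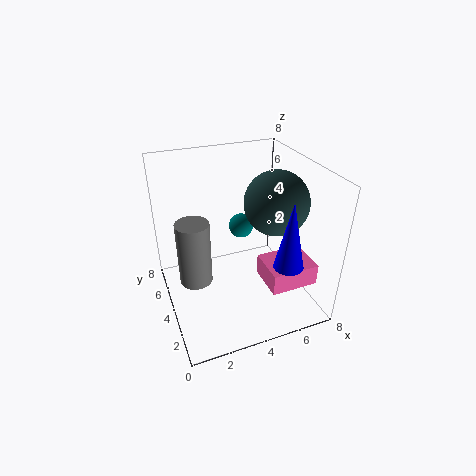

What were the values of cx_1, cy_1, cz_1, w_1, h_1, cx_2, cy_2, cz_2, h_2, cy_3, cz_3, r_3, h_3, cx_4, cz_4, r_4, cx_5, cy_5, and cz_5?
cx_1 = 5.25; cy_1 = 1.75; cz_1 = 1.25; w_1 = 2.75; h_1 = 1.25; cx_2 = 1; cy_2 = 1.75; cz_2 = 3.75; h_2 = 3; cy_3 = 1; cz_3 = 3.75; r_3 = 0.75; h_3 = 3.5; cx_4 = 5; cz_4 = 3.5; r_4 = 0.75; cx_5 = 6; cy_5 = 3.5; cz_5 = 6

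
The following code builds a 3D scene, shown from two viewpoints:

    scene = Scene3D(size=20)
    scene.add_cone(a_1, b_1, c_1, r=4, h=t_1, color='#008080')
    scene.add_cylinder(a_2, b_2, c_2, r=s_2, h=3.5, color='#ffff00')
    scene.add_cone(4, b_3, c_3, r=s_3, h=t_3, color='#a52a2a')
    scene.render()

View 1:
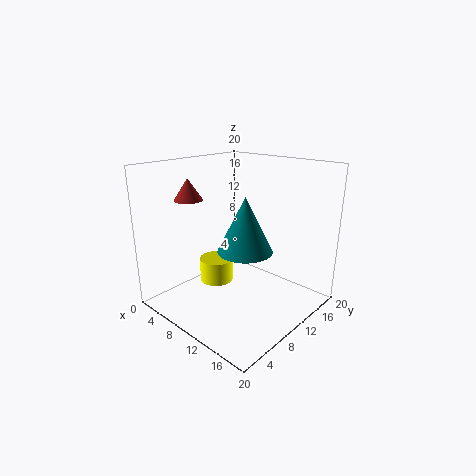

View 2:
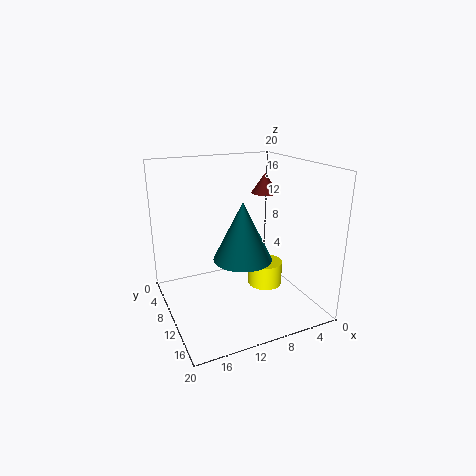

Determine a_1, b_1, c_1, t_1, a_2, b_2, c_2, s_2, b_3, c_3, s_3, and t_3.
a_1 = 10, b_1 = 11.5, c_1 = 7.5, t_1 = 8, a_2 = 5.5, b_2 = 10, c_2 = 2, s_2 = 2.5, b_3 = 6.5, c_3 = 15, s_3 = 2, t_3 = 3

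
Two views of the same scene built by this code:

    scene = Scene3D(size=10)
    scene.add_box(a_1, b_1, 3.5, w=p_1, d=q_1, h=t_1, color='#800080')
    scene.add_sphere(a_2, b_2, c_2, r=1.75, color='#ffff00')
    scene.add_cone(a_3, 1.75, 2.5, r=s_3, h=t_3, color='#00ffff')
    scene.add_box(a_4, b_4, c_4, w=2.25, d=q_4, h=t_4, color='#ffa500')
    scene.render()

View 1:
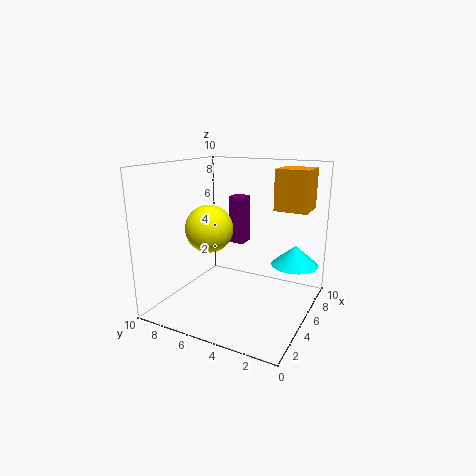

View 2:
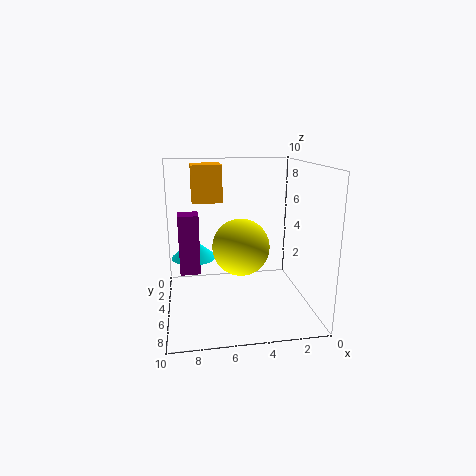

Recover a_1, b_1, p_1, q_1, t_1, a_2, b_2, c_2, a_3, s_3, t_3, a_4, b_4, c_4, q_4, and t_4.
a_1 = 7.75; b_1 = 6; p_1 = 1.25; q_1 = 1.25; t_1 = 3.75; a_2 = 5.25; b_2 = 7.5; c_2 = 5.25; a_3 = 8; s_3 = 1.75; t_3 = 1.5; a_4 = 5.75; b_4 = 0.5; c_4 = 7; q_4 = 2.25; t_4 = 2.75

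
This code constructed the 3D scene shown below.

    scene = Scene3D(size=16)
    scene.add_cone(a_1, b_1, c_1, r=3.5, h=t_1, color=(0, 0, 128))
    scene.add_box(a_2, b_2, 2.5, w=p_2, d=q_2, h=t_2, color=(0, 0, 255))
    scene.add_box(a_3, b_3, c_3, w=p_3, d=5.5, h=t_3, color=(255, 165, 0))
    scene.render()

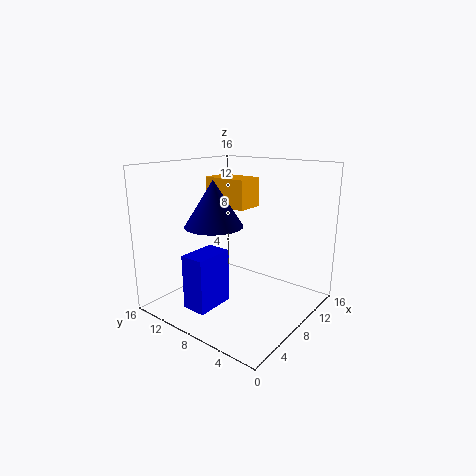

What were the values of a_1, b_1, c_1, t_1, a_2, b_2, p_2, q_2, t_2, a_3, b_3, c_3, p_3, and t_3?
a_1 = 8.5; b_1 = 12; c_1 = 8.5; t_1 = 5.5; a_2 = 0.5; b_2 = 6.5; p_2 = 4; q_2 = 2.5; t_2 = 5.5; a_3 = 10; b_3 = 9; c_3 = 10.5; p_3 = 3.5; t_3 = 3.5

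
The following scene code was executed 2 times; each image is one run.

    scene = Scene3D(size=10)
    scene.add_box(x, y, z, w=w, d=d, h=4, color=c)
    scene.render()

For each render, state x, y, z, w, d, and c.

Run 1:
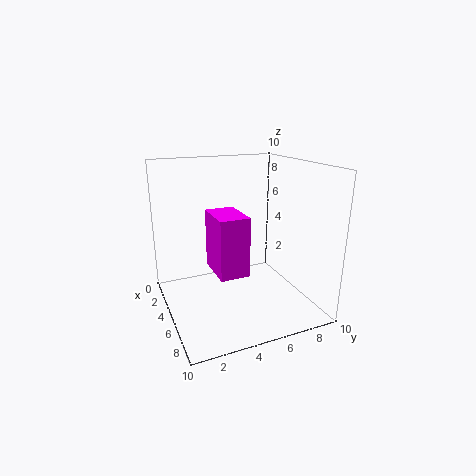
x = 4; y = 3; z = 3; w = 3; d = 2; c = 'magenta'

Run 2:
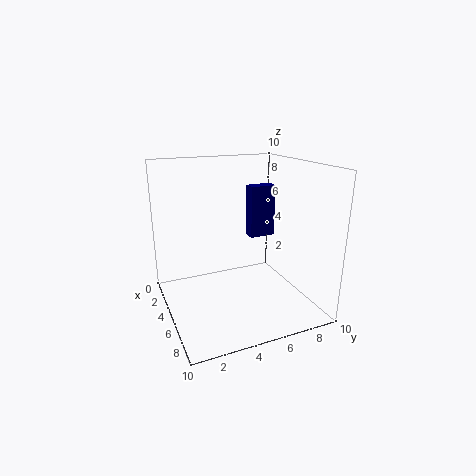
x = 2; y = 7; z = 4; w = 1; d = 2; c = 'navy'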